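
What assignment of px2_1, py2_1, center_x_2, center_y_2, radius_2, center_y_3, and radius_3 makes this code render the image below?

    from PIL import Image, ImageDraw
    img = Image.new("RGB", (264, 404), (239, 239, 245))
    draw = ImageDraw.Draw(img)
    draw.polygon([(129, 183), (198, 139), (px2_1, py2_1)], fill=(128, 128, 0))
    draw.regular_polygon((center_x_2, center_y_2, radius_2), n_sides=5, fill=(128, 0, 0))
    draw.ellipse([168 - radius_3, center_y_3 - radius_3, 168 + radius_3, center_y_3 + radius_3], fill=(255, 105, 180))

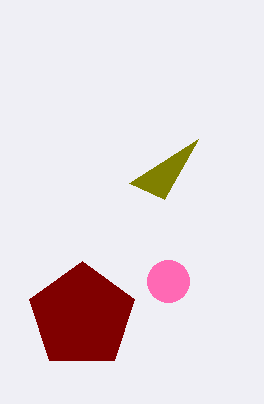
px2_1 = 164, py2_1 = 199, center_x_2 = 82, center_y_2 = 316, radius_2 = 55, center_y_3 = 281, radius_3 = 21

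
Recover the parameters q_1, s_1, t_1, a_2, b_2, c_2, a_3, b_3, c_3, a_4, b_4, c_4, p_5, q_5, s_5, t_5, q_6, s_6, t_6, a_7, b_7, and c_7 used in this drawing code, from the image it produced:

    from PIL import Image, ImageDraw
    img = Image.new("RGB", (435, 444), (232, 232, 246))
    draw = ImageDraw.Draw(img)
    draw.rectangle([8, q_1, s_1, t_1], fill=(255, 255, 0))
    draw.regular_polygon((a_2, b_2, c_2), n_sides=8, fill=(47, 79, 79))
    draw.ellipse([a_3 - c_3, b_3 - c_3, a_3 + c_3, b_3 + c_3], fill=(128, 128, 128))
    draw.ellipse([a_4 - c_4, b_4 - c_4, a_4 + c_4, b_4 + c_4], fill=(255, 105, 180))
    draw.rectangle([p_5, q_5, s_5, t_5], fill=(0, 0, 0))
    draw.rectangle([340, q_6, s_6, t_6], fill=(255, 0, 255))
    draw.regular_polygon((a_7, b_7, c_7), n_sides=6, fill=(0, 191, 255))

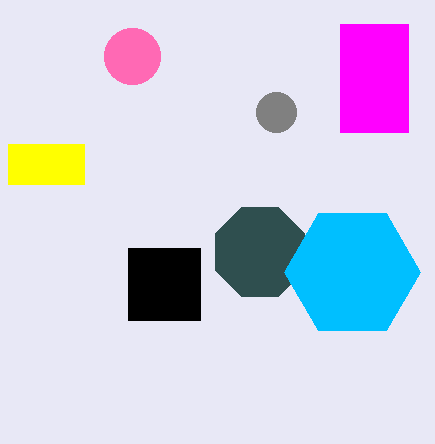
q_1 = 144; s_1 = 84; t_1 = 184; a_2 = 260; b_2 = 252; c_2 = 48; a_3 = 276; b_3 = 112; c_3 = 20; a_4 = 132; b_4 = 56; c_4 = 28; p_5 = 128; q_5 = 248; s_5 = 200; t_5 = 320; q_6 = 24; s_6 = 408; t_6 = 132; a_7 = 352; b_7 = 272; c_7 = 68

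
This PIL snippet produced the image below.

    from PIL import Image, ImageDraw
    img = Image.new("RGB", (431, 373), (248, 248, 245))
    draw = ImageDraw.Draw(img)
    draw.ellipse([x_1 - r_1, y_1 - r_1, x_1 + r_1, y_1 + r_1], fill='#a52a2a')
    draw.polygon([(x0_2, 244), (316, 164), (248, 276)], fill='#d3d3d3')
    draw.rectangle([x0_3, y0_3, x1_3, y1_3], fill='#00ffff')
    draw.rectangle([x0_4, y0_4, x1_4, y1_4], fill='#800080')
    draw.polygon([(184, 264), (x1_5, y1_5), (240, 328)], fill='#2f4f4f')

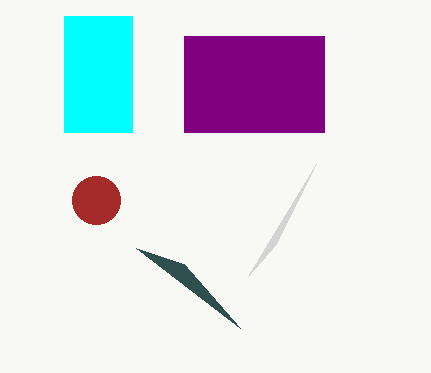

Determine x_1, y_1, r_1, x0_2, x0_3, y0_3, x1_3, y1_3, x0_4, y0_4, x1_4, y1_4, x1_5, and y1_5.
x_1 = 96; y_1 = 200; r_1 = 24; x0_2 = 276; x0_3 = 64; y0_3 = 16; x1_3 = 132; y1_3 = 132; x0_4 = 184; y0_4 = 36; x1_4 = 324; y1_4 = 132; x1_5 = 136; y1_5 = 248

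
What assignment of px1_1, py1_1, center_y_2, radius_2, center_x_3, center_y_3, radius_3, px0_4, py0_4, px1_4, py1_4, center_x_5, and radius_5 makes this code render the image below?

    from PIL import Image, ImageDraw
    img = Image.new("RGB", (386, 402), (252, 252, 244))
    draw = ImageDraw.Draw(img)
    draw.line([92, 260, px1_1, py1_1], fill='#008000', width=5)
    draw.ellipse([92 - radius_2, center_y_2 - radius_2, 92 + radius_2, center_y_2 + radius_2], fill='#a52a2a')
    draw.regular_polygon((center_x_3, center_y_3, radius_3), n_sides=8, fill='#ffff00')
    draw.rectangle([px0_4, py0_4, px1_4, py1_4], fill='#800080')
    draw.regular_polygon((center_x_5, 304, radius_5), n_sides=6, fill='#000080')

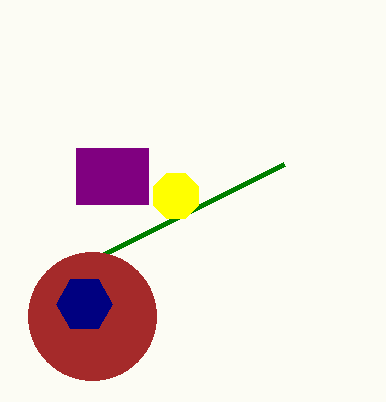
px1_1 = 284, py1_1 = 164, center_y_2 = 316, radius_2 = 64, center_x_3 = 176, center_y_3 = 196, radius_3 = 24, px0_4 = 76, py0_4 = 148, px1_4 = 148, py1_4 = 204, center_x_5 = 84, radius_5 = 28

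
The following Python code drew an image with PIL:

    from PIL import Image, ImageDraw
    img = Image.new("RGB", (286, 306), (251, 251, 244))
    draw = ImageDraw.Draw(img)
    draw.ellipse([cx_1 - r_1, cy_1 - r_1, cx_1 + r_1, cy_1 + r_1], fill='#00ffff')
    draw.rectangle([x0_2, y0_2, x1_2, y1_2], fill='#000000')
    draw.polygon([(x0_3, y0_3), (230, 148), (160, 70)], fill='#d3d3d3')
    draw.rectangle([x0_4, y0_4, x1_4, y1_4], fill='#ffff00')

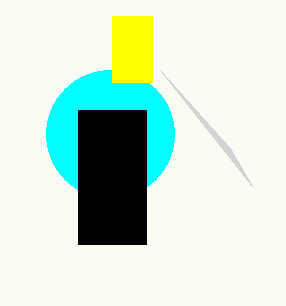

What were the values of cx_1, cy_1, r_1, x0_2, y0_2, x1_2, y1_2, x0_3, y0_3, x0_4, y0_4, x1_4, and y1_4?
cx_1 = 110, cy_1 = 134, r_1 = 64, x0_2 = 78, y0_2 = 110, x1_2 = 146, y1_2 = 244, x0_3 = 252, y0_3 = 186, x0_4 = 112, y0_4 = 16, x1_4 = 152, y1_4 = 82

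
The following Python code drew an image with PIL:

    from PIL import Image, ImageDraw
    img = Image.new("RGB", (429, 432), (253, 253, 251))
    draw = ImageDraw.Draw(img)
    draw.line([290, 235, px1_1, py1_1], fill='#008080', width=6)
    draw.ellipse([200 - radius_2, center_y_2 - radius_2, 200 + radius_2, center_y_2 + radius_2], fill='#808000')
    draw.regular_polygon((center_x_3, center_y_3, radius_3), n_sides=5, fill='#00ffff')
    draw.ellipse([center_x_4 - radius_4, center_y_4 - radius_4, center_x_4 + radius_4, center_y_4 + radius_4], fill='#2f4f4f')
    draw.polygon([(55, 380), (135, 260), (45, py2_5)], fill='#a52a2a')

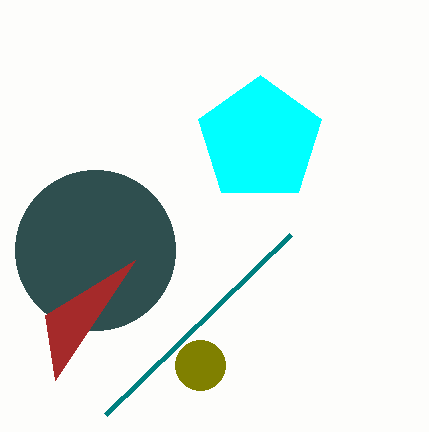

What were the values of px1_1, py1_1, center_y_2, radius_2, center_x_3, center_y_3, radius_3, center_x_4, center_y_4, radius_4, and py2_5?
px1_1 = 105; py1_1 = 415; center_y_2 = 365; radius_2 = 25; center_x_3 = 260; center_y_3 = 140; radius_3 = 65; center_x_4 = 95; center_y_4 = 250; radius_4 = 80; py2_5 = 315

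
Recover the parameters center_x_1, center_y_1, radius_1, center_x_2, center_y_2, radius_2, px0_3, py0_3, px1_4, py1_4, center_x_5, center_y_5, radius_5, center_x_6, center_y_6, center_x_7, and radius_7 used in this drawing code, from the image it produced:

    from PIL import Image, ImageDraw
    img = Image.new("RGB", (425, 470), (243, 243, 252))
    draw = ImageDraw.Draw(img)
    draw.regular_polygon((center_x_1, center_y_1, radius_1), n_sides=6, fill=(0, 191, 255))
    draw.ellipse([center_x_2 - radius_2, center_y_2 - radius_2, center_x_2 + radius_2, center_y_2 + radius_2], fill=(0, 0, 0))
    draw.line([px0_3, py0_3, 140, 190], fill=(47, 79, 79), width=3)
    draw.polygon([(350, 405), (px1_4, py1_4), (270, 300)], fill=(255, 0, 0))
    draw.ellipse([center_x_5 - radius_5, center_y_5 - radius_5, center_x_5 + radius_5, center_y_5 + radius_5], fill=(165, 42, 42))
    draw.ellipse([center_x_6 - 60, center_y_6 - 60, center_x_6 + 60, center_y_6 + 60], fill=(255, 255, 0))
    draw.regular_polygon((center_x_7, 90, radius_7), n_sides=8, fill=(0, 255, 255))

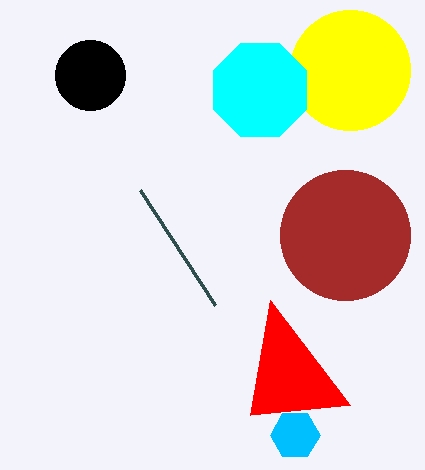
center_x_1 = 295, center_y_1 = 435, radius_1 = 25, center_x_2 = 90, center_y_2 = 75, radius_2 = 35, px0_3 = 215, py0_3 = 305, px1_4 = 250, py1_4 = 415, center_x_5 = 345, center_y_5 = 235, radius_5 = 65, center_x_6 = 350, center_y_6 = 70, center_x_7 = 260, radius_7 = 50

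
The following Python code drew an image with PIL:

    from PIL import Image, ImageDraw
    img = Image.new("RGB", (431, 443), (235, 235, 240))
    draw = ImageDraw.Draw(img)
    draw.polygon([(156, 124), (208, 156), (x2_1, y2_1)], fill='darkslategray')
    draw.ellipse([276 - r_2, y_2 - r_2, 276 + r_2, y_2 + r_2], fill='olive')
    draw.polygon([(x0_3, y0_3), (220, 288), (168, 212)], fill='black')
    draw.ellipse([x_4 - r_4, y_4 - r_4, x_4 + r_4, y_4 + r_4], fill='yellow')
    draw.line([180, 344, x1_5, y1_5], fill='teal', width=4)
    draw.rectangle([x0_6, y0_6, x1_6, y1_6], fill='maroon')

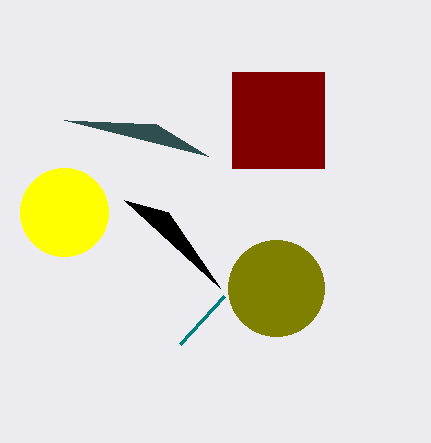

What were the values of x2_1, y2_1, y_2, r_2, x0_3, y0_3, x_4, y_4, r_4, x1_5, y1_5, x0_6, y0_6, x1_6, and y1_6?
x2_1 = 64
y2_1 = 120
y_2 = 288
r_2 = 48
x0_3 = 124
y0_3 = 200
x_4 = 64
y_4 = 212
r_4 = 44
x1_5 = 224
y1_5 = 296
x0_6 = 232
y0_6 = 72
x1_6 = 324
y1_6 = 168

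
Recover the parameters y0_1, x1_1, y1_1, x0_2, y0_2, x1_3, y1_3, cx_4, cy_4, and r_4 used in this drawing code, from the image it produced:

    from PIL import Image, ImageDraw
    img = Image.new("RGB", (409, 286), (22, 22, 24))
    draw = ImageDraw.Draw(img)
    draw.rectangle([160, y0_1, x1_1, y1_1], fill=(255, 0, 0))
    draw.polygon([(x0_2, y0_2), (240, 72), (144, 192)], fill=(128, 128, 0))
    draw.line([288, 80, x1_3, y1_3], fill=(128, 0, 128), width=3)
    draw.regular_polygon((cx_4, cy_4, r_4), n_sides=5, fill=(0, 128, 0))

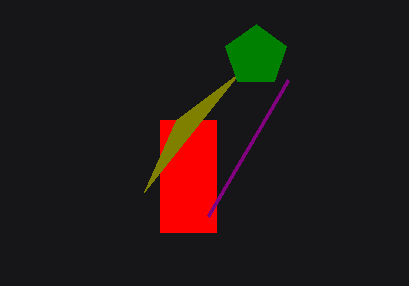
y0_1 = 120; x1_1 = 216; y1_1 = 232; x0_2 = 176; y0_2 = 120; x1_3 = 208; y1_3 = 216; cx_4 = 256; cy_4 = 56; r_4 = 32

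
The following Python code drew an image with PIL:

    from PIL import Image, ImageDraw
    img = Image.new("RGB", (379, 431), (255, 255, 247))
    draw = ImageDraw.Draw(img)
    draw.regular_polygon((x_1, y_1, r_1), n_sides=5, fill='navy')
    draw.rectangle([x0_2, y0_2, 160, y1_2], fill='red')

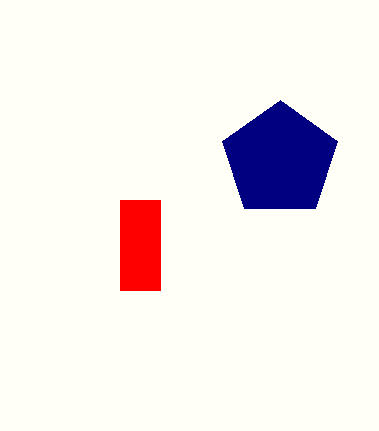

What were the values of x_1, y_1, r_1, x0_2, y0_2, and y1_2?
x_1 = 280, y_1 = 160, r_1 = 60, x0_2 = 120, y0_2 = 200, y1_2 = 290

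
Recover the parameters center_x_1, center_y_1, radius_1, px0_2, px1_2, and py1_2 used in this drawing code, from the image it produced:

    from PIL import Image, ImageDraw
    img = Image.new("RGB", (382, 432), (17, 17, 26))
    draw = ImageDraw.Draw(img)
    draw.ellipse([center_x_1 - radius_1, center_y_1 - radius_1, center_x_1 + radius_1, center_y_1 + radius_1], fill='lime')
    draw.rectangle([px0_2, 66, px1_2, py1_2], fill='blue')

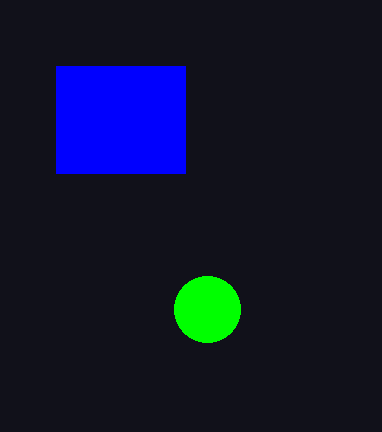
center_x_1 = 207
center_y_1 = 309
radius_1 = 33
px0_2 = 56
px1_2 = 185
py1_2 = 173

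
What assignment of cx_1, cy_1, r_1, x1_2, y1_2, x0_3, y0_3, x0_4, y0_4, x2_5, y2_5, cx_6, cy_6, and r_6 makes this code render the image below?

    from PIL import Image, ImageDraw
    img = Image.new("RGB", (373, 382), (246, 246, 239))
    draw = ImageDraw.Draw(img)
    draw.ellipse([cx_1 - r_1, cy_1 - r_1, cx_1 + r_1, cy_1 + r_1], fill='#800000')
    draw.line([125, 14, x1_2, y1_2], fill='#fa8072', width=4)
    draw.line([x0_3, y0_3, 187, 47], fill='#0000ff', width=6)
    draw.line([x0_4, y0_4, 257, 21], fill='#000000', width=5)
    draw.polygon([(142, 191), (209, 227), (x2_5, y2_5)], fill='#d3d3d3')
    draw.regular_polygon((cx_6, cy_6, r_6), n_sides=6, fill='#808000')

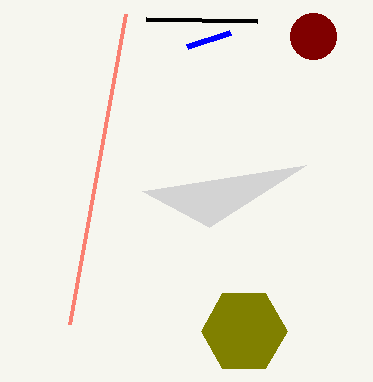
cx_1 = 313; cy_1 = 36; r_1 = 23; x1_2 = 69; y1_2 = 324; x0_3 = 230; y0_3 = 33; x0_4 = 146; y0_4 = 19; x2_5 = 306; y2_5 = 165; cx_6 = 244; cy_6 = 331; r_6 = 43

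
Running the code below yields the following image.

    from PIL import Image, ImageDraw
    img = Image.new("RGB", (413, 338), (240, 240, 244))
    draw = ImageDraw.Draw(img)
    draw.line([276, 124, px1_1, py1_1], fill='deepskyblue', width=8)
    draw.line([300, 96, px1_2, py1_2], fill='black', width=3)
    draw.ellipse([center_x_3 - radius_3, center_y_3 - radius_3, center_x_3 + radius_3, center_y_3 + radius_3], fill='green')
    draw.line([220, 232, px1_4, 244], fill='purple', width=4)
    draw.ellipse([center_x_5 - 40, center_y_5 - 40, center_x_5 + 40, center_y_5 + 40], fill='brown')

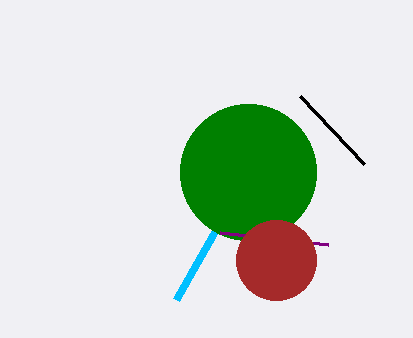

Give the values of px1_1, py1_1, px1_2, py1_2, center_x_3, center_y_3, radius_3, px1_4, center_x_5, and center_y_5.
px1_1 = 176
py1_1 = 300
px1_2 = 364
py1_2 = 164
center_x_3 = 248
center_y_3 = 172
radius_3 = 68
px1_4 = 328
center_x_5 = 276
center_y_5 = 260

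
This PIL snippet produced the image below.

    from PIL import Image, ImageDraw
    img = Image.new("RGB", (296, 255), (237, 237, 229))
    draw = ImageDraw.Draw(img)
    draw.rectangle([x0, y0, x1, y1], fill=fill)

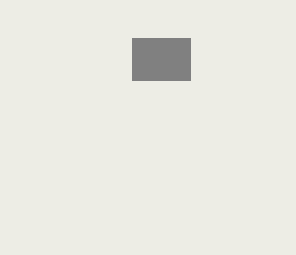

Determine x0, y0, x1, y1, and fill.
x0 = 132; y0 = 38; x1 = 190; y1 = 80; fill = 'gray'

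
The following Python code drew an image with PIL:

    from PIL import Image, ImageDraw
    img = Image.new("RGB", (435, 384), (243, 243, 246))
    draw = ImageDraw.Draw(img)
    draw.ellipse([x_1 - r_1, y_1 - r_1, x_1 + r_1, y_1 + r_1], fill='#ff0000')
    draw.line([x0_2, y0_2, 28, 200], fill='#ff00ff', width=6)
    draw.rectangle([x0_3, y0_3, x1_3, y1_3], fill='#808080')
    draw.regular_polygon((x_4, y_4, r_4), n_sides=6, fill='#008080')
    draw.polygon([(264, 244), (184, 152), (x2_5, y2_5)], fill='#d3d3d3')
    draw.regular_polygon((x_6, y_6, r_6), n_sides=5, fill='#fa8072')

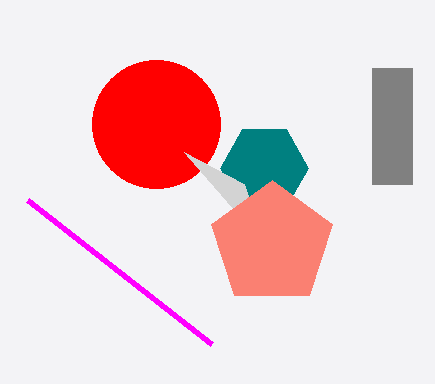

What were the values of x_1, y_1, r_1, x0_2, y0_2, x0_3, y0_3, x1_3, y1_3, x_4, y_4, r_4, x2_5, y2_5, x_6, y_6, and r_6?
x_1 = 156, y_1 = 124, r_1 = 64, x0_2 = 212, y0_2 = 344, x0_3 = 372, y0_3 = 68, x1_3 = 412, y1_3 = 184, x_4 = 264, y_4 = 168, r_4 = 44, x2_5 = 244, y2_5 = 184, x_6 = 272, y_6 = 244, r_6 = 64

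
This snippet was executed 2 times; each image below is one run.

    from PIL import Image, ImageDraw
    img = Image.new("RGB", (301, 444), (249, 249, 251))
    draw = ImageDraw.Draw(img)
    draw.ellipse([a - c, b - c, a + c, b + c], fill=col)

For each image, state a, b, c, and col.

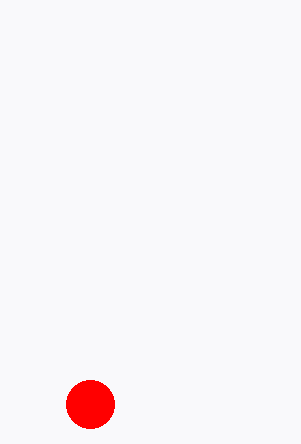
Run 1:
a = 90
b = 404
c = 24
col = 'red'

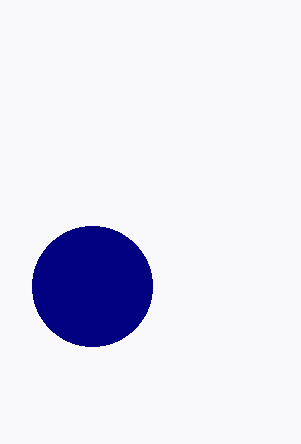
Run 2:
a = 92, b = 286, c = 60, col = 'navy'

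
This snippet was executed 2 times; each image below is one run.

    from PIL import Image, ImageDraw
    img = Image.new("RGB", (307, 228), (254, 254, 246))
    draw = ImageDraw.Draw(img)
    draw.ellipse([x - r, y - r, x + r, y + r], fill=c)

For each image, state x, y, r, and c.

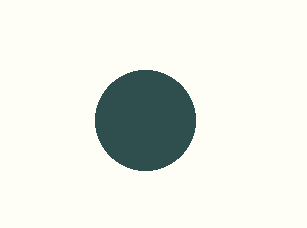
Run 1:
x = 145; y = 120; r = 50; c = 'darkslategray'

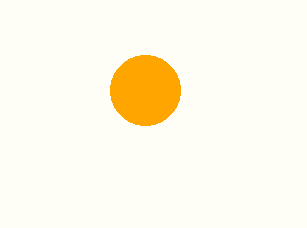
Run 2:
x = 145
y = 90
r = 35
c = 'orange'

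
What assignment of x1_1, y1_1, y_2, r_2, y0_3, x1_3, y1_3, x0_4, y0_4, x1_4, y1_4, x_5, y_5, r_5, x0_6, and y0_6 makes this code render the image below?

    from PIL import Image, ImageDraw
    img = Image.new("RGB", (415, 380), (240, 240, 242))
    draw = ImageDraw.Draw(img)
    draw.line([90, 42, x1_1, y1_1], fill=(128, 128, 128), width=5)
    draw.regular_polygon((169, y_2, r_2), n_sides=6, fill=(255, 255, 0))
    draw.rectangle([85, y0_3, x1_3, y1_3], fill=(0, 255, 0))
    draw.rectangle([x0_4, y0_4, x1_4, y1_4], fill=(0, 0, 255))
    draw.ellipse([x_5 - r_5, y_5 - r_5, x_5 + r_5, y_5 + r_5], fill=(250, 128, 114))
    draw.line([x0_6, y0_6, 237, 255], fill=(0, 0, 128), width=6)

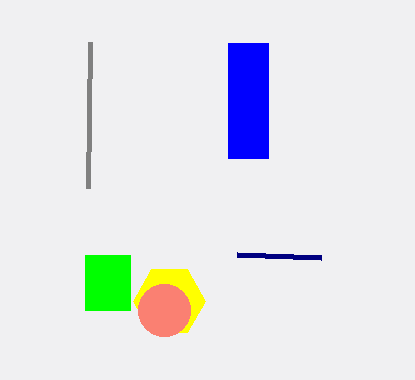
x1_1 = 88, y1_1 = 188, y_2 = 301, r_2 = 36, y0_3 = 255, x1_3 = 130, y1_3 = 310, x0_4 = 228, y0_4 = 43, x1_4 = 268, y1_4 = 158, x_5 = 164, y_5 = 310, r_5 = 26, x0_6 = 321, y0_6 = 258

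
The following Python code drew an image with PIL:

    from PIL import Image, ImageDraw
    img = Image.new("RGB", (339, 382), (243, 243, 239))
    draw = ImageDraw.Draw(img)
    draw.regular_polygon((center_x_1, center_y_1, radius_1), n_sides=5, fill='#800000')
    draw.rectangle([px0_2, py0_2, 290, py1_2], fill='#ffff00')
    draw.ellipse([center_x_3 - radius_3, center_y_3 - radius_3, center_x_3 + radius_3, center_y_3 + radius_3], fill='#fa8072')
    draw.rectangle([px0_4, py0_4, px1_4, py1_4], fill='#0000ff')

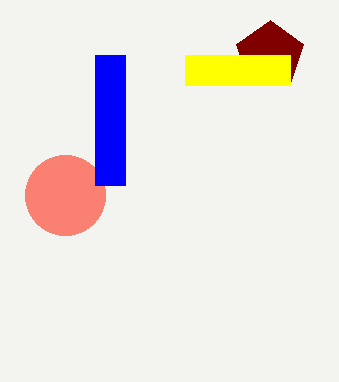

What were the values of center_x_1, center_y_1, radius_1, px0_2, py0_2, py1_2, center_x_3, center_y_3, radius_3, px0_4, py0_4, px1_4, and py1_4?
center_x_1 = 270
center_y_1 = 55
radius_1 = 35
px0_2 = 185
py0_2 = 55
py1_2 = 85
center_x_3 = 65
center_y_3 = 195
radius_3 = 40
px0_4 = 95
py0_4 = 55
px1_4 = 125
py1_4 = 185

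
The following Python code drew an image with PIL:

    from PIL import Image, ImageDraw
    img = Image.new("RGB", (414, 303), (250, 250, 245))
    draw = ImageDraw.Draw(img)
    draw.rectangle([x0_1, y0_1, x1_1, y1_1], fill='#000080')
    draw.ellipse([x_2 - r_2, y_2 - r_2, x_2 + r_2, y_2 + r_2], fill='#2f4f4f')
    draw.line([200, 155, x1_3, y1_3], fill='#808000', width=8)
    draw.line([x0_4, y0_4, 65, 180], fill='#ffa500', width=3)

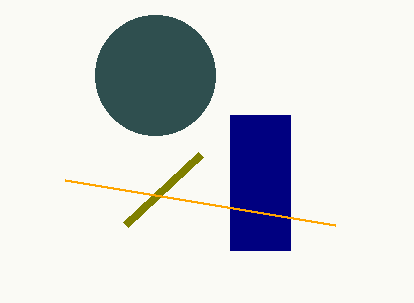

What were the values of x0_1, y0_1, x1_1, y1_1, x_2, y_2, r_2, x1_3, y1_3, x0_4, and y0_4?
x0_1 = 230, y0_1 = 115, x1_1 = 290, y1_1 = 250, x_2 = 155, y_2 = 75, r_2 = 60, x1_3 = 125, y1_3 = 225, x0_4 = 335, y0_4 = 225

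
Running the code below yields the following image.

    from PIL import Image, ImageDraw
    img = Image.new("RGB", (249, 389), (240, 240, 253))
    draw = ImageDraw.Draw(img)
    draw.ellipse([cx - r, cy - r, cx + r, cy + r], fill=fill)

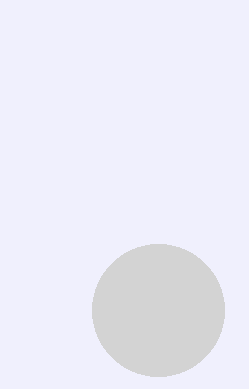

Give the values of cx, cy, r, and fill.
cx = 158; cy = 310; r = 66; fill = 'lightgray'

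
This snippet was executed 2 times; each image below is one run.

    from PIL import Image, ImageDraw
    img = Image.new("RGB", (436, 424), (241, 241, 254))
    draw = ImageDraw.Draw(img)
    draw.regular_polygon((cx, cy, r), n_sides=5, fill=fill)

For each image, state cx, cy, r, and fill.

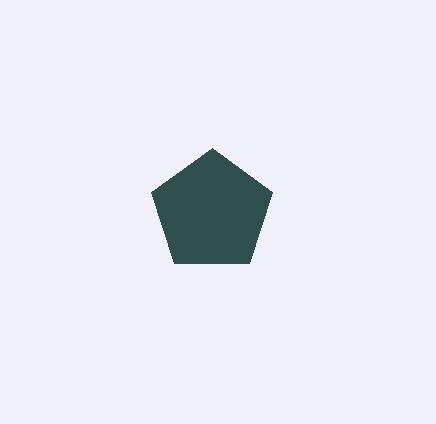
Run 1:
cx = 212, cy = 212, r = 64, fill = 'darkslategray'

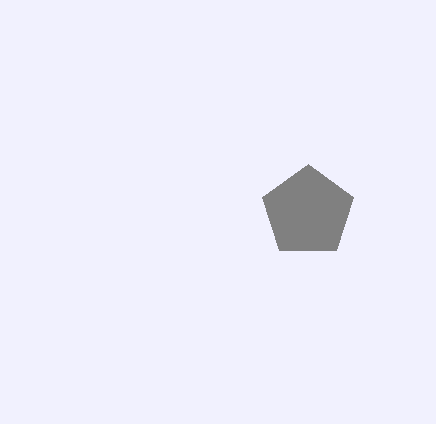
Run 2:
cx = 308
cy = 212
r = 48
fill = 'gray'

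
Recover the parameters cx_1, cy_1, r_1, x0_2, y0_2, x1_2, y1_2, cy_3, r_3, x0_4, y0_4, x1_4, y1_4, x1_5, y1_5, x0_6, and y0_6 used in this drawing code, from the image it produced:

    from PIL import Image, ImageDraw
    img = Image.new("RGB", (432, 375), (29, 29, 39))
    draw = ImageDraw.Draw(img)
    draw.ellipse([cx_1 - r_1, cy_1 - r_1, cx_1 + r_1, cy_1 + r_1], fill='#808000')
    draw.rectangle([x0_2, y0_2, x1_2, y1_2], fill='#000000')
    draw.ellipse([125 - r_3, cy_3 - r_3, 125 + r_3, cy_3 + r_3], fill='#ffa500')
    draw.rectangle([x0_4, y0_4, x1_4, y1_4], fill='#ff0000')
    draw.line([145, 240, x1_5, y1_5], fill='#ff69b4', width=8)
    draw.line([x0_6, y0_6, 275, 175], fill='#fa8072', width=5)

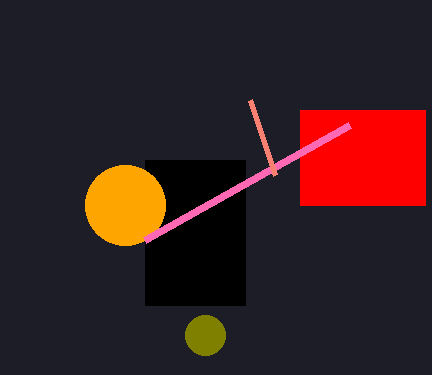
cx_1 = 205, cy_1 = 335, r_1 = 20, x0_2 = 145, y0_2 = 160, x1_2 = 245, y1_2 = 305, cy_3 = 205, r_3 = 40, x0_4 = 300, y0_4 = 110, x1_4 = 425, y1_4 = 205, x1_5 = 350, y1_5 = 125, x0_6 = 250, y0_6 = 100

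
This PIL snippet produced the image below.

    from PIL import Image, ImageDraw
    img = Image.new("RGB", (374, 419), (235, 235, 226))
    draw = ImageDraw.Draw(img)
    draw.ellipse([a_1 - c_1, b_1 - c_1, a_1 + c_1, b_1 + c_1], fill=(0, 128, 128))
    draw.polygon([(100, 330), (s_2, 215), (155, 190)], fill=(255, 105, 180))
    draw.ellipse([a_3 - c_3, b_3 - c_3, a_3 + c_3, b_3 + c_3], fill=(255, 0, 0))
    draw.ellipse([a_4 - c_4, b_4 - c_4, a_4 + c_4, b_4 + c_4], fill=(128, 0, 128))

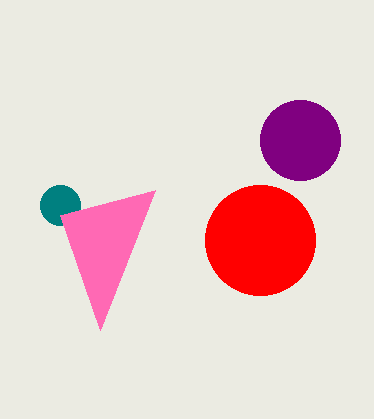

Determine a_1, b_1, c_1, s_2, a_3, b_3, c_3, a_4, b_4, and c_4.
a_1 = 60, b_1 = 205, c_1 = 20, s_2 = 60, a_3 = 260, b_3 = 240, c_3 = 55, a_4 = 300, b_4 = 140, c_4 = 40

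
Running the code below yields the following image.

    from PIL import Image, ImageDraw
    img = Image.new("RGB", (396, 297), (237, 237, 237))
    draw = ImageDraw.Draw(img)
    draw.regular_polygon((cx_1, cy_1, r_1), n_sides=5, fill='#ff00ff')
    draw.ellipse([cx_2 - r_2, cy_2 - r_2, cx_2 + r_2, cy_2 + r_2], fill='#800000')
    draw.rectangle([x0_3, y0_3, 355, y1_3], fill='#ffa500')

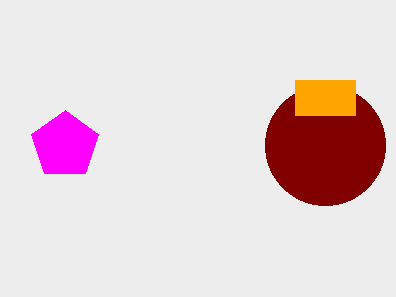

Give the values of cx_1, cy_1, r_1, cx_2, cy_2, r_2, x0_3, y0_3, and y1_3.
cx_1 = 65
cy_1 = 145
r_1 = 35
cx_2 = 325
cy_2 = 145
r_2 = 60
x0_3 = 295
y0_3 = 80
y1_3 = 115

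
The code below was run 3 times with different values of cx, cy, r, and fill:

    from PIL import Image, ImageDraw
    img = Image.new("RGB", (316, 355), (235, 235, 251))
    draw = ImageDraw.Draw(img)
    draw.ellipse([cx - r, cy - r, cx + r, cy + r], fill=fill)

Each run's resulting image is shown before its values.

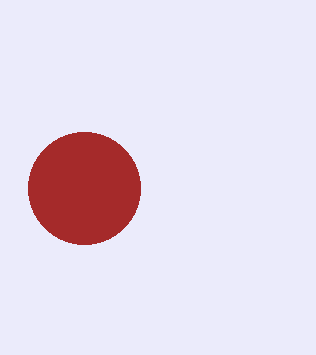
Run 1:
cx = 84; cy = 188; r = 56; fill = 'brown'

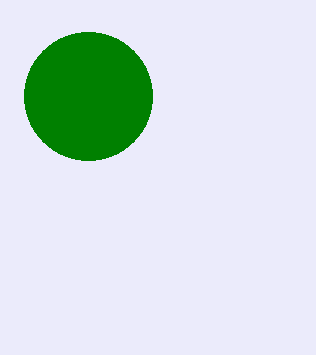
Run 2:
cx = 88, cy = 96, r = 64, fill = 'green'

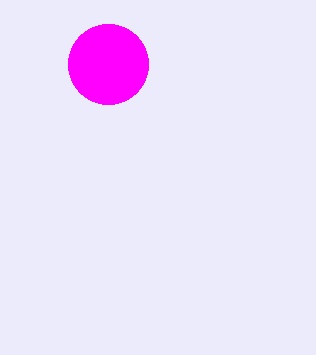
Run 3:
cx = 108
cy = 64
r = 40
fill = 'magenta'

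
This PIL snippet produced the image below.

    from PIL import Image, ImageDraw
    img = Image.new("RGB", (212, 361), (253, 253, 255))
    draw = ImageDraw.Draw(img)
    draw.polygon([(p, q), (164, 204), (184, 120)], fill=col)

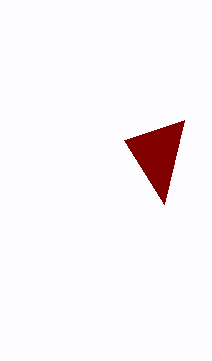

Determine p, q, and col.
p = 124
q = 140
col = 'maroon'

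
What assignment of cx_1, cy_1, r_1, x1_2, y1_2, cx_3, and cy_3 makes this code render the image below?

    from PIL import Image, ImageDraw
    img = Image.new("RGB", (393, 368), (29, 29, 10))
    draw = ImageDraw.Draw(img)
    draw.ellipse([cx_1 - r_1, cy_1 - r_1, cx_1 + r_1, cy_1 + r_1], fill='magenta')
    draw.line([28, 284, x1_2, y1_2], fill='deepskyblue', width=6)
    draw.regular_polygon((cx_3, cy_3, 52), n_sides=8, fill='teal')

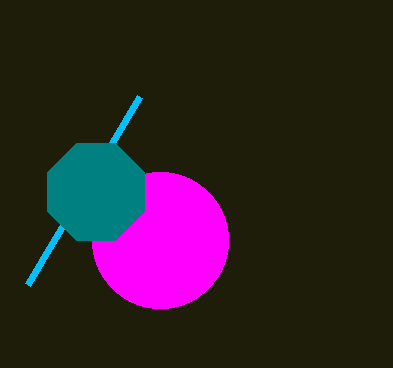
cx_1 = 160
cy_1 = 240
r_1 = 68
x1_2 = 140
y1_2 = 96
cx_3 = 96
cy_3 = 192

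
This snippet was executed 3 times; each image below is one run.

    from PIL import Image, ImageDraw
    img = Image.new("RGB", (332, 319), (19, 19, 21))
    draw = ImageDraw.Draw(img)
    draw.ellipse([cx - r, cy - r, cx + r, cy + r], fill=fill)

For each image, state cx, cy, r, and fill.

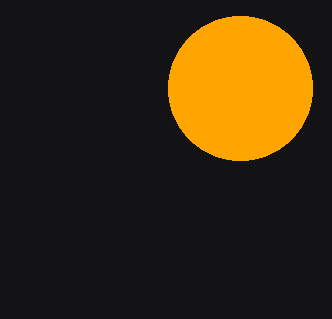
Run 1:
cx = 240, cy = 88, r = 72, fill = 'orange'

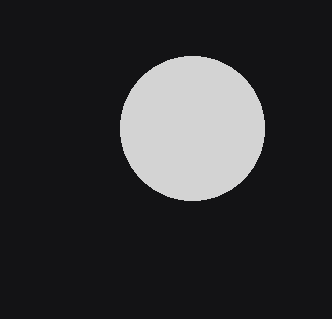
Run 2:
cx = 192; cy = 128; r = 72; fill = 'lightgray'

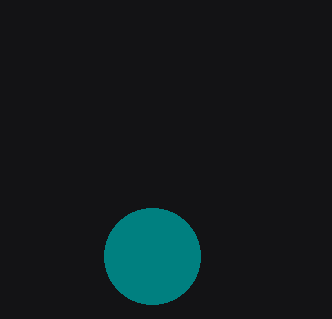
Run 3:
cx = 152; cy = 256; r = 48; fill = 'teal'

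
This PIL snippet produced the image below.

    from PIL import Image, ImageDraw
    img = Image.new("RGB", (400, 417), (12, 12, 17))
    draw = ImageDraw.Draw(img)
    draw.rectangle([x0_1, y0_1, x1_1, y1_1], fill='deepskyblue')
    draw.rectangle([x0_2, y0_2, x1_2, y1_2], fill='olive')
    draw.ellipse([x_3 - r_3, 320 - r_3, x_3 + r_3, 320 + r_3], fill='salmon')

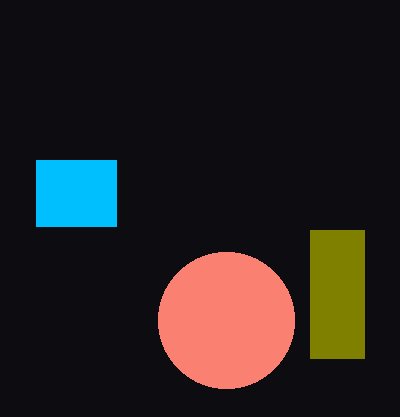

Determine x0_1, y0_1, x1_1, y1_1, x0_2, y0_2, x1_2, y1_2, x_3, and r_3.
x0_1 = 36; y0_1 = 160; x1_1 = 116; y1_1 = 226; x0_2 = 310; y0_2 = 230; x1_2 = 364; y1_2 = 358; x_3 = 226; r_3 = 68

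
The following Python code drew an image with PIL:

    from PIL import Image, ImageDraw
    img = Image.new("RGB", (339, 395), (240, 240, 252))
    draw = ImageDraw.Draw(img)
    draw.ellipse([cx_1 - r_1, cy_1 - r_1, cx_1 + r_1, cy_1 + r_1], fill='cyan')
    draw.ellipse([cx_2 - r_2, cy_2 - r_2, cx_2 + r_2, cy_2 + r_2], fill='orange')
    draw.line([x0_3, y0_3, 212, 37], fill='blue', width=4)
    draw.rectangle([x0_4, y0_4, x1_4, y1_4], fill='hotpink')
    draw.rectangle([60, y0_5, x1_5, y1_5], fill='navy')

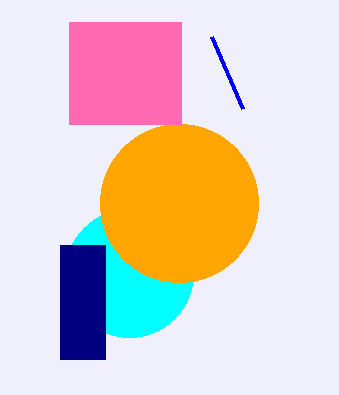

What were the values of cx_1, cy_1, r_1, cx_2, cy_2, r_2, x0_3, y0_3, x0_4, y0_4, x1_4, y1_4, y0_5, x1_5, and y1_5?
cx_1 = 129
cy_1 = 273
r_1 = 64
cx_2 = 179
cy_2 = 203
r_2 = 79
x0_3 = 243
y0_3 = 109
x0_4 = 69
y0_4 = 22
x1_4 = 181
y1_4 = 124
y0_5 = 245
x1_5 = 105
y1_5 = 359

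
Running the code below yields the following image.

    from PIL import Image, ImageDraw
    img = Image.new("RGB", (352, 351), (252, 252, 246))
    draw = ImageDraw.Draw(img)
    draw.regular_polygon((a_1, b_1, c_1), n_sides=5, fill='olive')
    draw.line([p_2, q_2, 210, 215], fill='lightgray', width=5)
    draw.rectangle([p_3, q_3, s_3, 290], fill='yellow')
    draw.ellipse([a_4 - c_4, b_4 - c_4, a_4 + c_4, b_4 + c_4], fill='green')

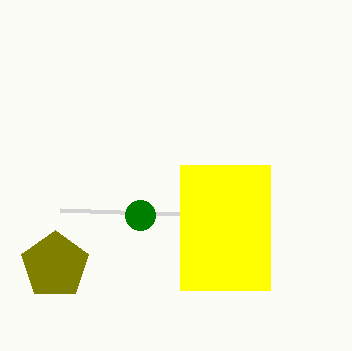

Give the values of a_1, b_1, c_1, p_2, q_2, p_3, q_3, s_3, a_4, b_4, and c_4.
a_1 = 55, b_1 = 265, c_1 = 35, p_2 = 60, q_2 = 210, p_3 = 180, q_3 = 165, s_3 = 270, a_4 = 140, b_4 = 215, c_4 = 15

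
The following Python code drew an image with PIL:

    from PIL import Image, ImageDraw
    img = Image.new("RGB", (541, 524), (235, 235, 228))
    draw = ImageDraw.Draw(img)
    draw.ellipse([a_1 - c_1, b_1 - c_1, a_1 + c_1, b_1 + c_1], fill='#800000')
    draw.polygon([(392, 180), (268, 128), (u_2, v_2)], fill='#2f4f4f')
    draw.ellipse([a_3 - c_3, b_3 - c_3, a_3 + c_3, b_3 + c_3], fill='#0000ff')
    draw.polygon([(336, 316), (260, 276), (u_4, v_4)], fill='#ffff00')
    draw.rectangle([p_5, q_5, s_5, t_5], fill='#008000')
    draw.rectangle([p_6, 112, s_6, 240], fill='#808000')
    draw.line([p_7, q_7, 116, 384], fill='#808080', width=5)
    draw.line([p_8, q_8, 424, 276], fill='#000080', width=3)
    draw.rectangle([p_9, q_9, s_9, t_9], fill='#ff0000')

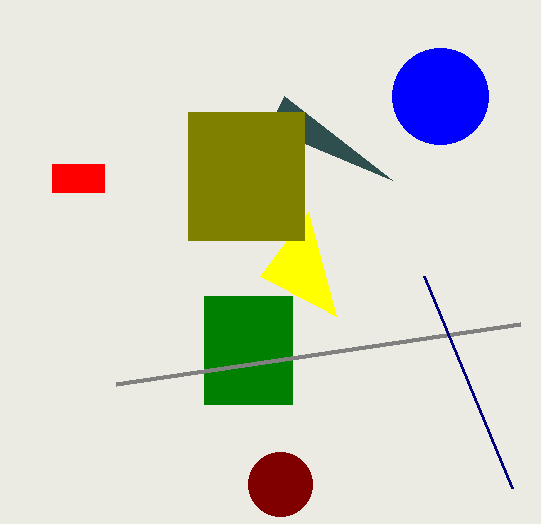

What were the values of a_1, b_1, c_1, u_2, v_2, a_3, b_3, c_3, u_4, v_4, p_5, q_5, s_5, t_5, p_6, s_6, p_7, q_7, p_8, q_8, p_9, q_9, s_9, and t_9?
a_1 = 280; b_1 = 484; c_1 = 32; u_2 = 284; v_2 = 96; a_3 = 440; b_3 = 96; c_3 = 48; u_4 = 308; v_4 = 212; p_5 = 204; q_5 = 296; s_5 = 292; t_5 = 404; p_6 = 188; s_6 = 304; p_7 = 520; q_7 = 324; p_8 = 512; q_8 = 488; p_9 = 52; q_9 = 164; s_9 = 104; t_9 = 192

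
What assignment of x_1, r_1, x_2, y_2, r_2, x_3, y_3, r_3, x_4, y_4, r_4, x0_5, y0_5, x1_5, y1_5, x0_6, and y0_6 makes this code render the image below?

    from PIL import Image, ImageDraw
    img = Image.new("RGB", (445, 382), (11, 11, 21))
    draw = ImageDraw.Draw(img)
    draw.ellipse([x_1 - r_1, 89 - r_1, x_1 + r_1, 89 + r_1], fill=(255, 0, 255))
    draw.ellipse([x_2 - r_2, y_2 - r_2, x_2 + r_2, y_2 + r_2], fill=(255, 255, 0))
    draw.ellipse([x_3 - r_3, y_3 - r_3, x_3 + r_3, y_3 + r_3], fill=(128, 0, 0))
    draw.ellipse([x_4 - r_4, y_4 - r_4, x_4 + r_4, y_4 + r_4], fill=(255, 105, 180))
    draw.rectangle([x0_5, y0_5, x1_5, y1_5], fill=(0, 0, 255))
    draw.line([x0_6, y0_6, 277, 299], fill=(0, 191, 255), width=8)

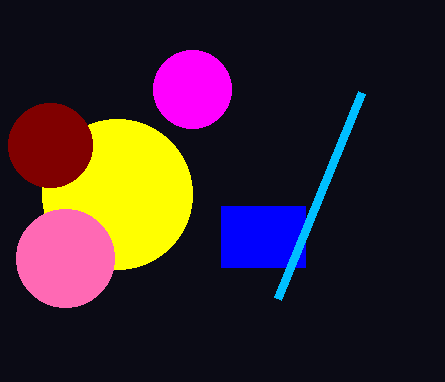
x_1 = 192, r_1 = 39, x_2 = 117, y_2 = 194, r_2 = 75, x_3 = 50, y_3 = 145, r_3 = 42, x_4 = 65, y_4 = 258, r_4 = 49, x0_5 = 221, y0_5 = 206, x1_5 = 305, y1_5 = 267, x0_6 = 361, y0_6 = 93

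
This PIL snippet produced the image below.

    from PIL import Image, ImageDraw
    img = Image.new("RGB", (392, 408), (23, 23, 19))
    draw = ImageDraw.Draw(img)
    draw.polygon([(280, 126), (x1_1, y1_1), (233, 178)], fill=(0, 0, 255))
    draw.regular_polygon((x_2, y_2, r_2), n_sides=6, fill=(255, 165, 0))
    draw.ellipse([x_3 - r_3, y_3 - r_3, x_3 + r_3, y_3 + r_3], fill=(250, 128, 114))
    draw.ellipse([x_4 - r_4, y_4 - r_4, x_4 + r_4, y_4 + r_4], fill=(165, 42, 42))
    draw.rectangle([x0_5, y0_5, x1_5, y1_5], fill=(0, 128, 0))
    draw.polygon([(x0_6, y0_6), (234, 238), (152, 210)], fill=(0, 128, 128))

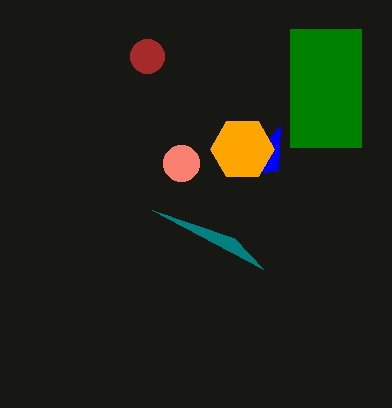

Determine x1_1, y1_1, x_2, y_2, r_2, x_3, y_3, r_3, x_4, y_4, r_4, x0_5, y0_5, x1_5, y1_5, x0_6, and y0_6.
x1_1 = 278; y1_1 = 170; x_2 = 242; y_2 = 149; r_2 = 32; x_3 = 181; y_3 = 163; r_3 = 18; x_4 = 147; y_4 = 56; r_4 = 17; x0_5 = 290; y0_5 = 29; x1_5 = 361; y1_5 = 147; x0_6 = 263; y0_6 = 269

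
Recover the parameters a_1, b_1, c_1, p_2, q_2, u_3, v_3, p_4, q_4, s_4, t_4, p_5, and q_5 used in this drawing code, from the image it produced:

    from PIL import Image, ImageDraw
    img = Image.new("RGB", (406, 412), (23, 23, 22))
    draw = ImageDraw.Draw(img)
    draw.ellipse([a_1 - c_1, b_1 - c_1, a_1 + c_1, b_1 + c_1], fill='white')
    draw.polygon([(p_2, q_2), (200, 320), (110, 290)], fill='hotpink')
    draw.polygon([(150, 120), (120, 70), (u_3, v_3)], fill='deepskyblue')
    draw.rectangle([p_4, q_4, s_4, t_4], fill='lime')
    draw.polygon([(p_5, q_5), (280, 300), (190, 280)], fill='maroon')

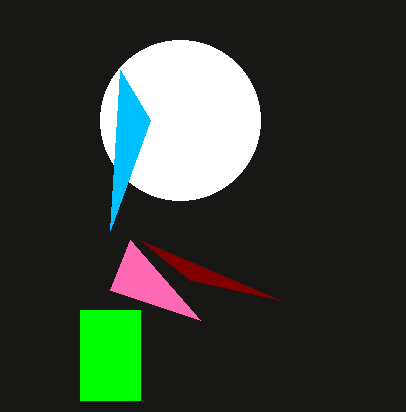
a_1 = 180, b_1 = 120, c_1 = 80, p_2 = 130, q_2 = 240, u_3 = 110, v_3 = 230, p_4 = 80, q_4 = 310, s_4 = 140, t_4 = 400, p_5 = 140, q_5 = 240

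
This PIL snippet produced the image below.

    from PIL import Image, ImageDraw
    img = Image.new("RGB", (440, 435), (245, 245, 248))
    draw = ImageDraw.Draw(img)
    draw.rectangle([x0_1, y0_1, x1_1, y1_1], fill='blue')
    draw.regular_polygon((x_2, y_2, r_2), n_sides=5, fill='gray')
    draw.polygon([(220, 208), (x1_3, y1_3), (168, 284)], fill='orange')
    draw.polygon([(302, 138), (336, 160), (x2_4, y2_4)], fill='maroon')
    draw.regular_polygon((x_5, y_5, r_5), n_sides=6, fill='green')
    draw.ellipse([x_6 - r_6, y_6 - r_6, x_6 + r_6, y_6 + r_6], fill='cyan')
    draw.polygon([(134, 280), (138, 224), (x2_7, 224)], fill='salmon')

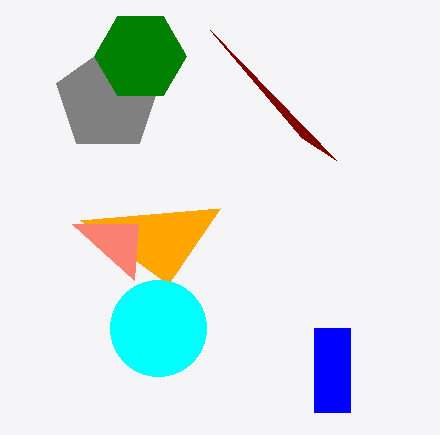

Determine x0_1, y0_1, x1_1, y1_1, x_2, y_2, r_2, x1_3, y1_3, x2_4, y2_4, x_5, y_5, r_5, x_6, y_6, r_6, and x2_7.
x0_1 = 314; y0_1 = 328; x1_1 = 350; y1_1 = 412; x_2 = 108; y_2 = 100; r_2 = 54; x1_3 = 80; y1_3 = 220; x2_4 = 210; y2_4 = 30; x_5 = 140; y_5 = 56; r_5 = 46; x_6 = 158; y_6 = 328; r_6 = 48; x2_7 = 72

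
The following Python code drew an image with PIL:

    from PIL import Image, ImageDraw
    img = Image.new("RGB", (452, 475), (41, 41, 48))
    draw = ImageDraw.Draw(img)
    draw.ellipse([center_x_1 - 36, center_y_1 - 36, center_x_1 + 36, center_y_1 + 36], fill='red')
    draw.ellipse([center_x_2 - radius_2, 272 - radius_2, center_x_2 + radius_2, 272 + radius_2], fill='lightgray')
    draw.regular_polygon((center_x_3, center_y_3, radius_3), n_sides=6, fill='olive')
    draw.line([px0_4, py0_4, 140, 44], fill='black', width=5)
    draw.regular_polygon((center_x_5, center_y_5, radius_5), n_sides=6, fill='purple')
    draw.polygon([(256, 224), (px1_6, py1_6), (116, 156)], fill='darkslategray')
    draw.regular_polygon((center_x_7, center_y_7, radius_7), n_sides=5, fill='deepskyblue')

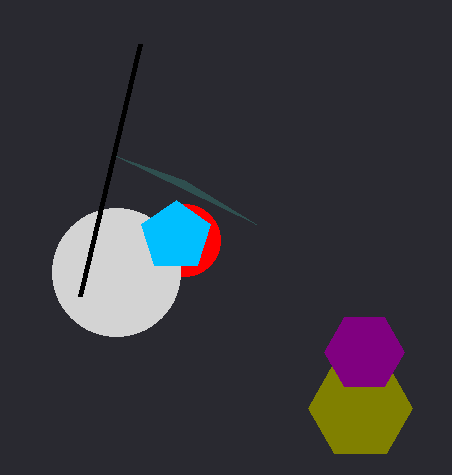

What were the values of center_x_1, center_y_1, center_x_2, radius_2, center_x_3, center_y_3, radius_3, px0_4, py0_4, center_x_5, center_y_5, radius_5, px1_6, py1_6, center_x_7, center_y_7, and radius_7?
center_x_1 = 184
center_y_1 = 240
center_x_2 = 116
radius_2 = 64
center_x_3 = 360
center_y_3 = 408
radius_3 = 52
px0_4 = 80
py0_4 = 296
center_x_5 = 364
center_y_5 = 352
radius_5 = 40
px1_6 = 184
py1_6 = 180
center_x_7 = 176
center_y_7 = 236
radius_7 = 36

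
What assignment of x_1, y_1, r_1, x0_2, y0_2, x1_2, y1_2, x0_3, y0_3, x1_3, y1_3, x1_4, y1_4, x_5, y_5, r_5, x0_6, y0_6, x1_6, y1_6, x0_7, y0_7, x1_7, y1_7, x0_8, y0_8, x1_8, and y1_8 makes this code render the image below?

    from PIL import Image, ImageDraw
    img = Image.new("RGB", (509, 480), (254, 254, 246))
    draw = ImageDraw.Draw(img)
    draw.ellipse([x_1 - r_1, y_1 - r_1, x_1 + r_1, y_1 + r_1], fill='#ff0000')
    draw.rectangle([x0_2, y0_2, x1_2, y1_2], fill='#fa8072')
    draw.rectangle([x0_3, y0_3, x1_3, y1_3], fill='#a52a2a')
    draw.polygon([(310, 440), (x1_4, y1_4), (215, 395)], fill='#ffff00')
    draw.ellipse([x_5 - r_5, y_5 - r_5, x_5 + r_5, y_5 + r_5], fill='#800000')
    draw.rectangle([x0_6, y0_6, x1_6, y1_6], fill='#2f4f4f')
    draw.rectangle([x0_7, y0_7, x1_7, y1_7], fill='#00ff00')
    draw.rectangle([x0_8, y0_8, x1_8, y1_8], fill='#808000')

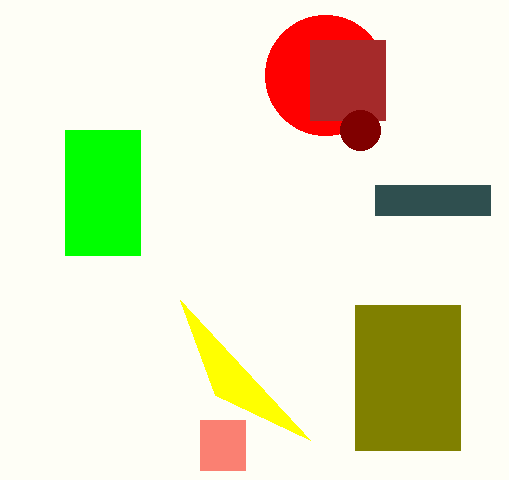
x_1 = 325
y_1 = 75
r_1 = 60
x0_2 = 200
y0_2 = 420
x1_2 = 245
y1_2 = 470
x0_3 = 310
y0_3 = 40
x1_3 = 385
y1_3 = 120
x1_4 = 180
y1_4 = 300
x_5 = 360
y_5 = 130
r_5 = 20
x0_6 = 375
y0_6 = 185
x1_6 = 490
y1_6 = 215
x0_7 = 65
y0_7 = 130
x1_7 = 140
y1_7 = 255
x0_8 = 355
y0_8 = 305
x1_8 = 460
y1_8 = 450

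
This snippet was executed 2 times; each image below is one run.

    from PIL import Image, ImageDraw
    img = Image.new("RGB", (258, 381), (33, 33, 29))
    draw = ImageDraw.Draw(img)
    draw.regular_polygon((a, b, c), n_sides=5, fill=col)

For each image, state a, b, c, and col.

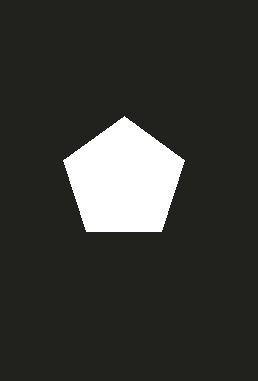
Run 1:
a = 124, b = 180, c = 64, col = 'white'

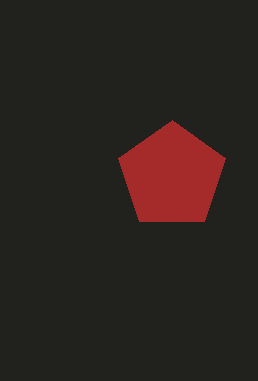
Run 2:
a = 172
b = 176
c = 56
col = 'brown'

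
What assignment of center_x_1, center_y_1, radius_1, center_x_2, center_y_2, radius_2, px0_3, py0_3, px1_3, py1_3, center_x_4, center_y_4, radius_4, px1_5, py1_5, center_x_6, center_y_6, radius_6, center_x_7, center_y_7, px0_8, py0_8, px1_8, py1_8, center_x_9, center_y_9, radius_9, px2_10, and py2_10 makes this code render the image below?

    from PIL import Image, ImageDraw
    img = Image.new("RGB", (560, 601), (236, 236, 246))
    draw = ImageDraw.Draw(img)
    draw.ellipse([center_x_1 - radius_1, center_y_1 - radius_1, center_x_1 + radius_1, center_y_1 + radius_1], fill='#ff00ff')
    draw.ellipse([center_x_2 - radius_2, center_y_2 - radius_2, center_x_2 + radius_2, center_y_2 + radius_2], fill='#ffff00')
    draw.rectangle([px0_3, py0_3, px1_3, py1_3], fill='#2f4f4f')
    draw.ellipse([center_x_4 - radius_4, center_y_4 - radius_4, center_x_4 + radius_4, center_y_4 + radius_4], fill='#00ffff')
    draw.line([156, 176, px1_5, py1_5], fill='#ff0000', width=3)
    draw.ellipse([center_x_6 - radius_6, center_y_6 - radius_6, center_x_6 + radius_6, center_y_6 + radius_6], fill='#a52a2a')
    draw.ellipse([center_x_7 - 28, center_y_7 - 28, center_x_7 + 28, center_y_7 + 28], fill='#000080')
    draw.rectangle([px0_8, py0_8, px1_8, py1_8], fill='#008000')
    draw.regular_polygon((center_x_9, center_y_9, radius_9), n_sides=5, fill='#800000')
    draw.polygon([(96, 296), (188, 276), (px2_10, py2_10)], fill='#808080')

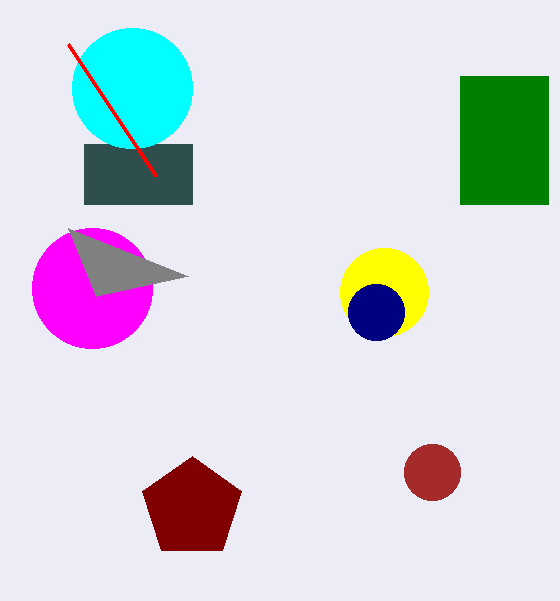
center_x_1 = 92, center_y_1 = 288, radius_1 = 60, center_x_2 = 384, center_y_2 = 292, radius_2 = 44, px0_3 = 84, py0_3 = 144, px1_3 = 192, py1_3 = 204, center_x_4 = 132, center_y_4 = 88, radius_4 = 60, px1_5 = 68, py1_5 = 44, center_x_6 = 432, center_y_6 = 472, radius_6 = 28, center_x_7 = 376, center_y_7 = 312, px0_8 = 460, py0_8 = 76, px1_8 = 548, py1_8 = 204, center_x_9 = 192, center_y_9 = 508, radius_9 = 52, px2_10 = 68, py2_10 = 228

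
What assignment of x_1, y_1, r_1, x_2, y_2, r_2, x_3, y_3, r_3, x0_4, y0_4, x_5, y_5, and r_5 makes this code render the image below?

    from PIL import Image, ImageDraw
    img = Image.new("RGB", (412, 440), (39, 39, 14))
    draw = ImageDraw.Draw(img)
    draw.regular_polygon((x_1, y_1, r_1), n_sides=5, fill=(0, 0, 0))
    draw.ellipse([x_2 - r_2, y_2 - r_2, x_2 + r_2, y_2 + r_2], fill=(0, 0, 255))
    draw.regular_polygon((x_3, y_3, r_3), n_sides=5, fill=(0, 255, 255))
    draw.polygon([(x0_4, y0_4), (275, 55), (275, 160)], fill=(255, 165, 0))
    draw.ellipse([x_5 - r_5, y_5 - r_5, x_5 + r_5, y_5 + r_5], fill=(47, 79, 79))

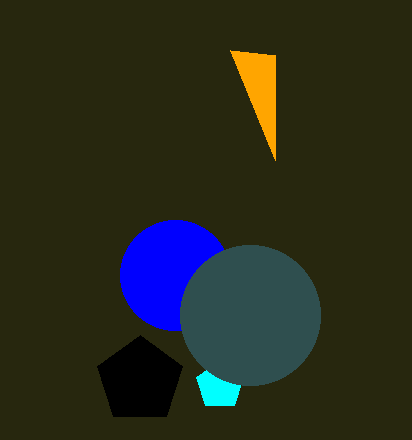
x_1 = 140
y_1 = 380
r_1 = 45
x_2 = 175
y_2 = 275
r_2 = 55
x_3 = 220
y_3 = 385
r_3 = 25
x0_4 = 230
y0_4 = 50
x_5 = 250
y_5 = 315
r_5 = 70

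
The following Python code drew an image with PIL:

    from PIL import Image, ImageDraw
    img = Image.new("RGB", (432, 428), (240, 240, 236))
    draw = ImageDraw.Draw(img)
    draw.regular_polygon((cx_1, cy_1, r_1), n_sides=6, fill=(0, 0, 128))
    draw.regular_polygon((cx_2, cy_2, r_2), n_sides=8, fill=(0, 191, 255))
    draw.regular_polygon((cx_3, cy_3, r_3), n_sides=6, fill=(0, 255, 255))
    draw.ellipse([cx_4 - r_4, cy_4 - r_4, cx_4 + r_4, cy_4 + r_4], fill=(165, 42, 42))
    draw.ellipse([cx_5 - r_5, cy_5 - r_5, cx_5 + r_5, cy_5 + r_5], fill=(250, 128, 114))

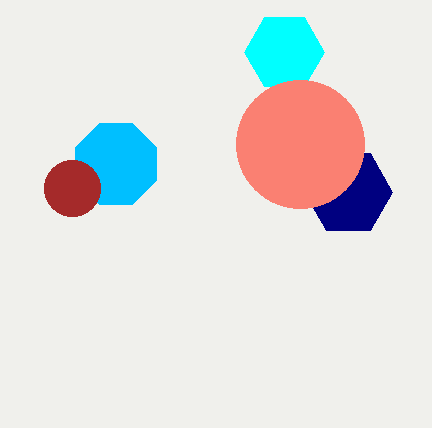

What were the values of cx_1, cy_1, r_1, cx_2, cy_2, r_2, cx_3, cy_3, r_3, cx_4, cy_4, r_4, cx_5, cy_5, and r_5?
cx_1 = 348; cy_1 = 192; r_1 = 44; cx_2 = 116; cy_2 = 164; r_2 = 44; cx_3 = 284; cy_3 = 52; r_3 = 40; cx_4 = 72; cy_4 = 188; r_4 = 28; cx_5 = 300; cy_5 = 144; r_5 = 64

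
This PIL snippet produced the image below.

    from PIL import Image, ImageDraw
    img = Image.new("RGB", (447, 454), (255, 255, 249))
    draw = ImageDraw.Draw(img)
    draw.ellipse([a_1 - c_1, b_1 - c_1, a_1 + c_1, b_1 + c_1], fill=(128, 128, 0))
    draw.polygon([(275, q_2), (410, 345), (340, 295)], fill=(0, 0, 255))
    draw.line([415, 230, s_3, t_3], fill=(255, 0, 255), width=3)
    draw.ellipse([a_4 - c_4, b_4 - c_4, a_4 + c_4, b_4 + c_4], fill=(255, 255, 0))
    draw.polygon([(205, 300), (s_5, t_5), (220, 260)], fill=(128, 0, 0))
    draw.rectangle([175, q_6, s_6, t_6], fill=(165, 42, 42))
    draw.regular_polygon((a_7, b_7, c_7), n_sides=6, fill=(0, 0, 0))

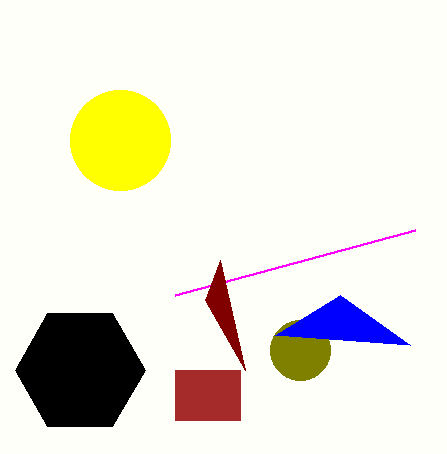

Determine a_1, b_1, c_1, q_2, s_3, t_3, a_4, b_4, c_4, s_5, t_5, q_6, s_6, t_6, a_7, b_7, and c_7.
a_1 = 300, b_1 = 350, c_1 = 30, q_2 = 335, s_3 = 175, t_3 = 295, a_4 = 120, b_4 = 140, c_4 = 50, s_5 = 245, t_5 = 370, q_6 = 370, s_6 = 240, t_6 = 420, a_7 = 80, b_7 = 370, c_7 = 65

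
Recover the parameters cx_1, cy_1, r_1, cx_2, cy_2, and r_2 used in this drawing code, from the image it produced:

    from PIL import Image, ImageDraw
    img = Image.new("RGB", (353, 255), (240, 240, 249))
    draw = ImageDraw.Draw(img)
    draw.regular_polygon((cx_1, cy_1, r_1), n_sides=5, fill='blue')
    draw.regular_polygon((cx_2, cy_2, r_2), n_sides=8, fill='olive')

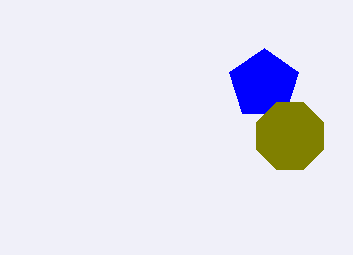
cx_1 = 264
cy_1 = 84
r_1 = 36
cx_2 = 290
cy_2 = 136
r_2 = 36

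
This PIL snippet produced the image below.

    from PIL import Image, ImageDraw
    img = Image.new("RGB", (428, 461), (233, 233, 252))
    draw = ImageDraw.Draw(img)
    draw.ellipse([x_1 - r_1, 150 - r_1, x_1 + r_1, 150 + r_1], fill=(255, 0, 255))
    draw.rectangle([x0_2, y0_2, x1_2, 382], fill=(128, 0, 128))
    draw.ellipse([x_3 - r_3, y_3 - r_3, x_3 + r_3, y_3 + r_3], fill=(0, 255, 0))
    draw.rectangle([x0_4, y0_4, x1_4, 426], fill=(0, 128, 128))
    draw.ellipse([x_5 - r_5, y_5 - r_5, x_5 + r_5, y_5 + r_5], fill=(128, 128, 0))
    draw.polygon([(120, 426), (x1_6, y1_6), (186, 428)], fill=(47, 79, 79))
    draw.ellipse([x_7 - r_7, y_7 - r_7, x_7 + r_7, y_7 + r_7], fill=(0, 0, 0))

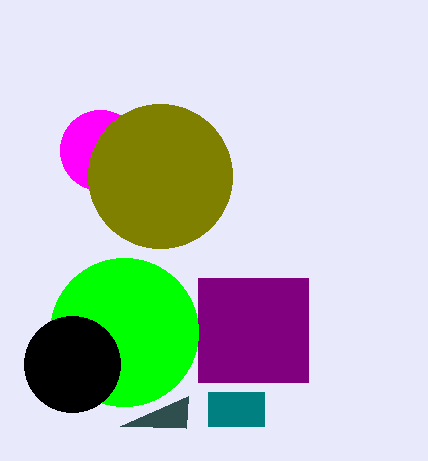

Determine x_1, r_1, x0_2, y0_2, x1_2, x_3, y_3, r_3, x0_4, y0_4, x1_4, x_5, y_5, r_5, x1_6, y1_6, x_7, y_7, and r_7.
x_1 = 100
r_1 = 40
x0_2 = 198
y0_2 = 278
x1_2 = 308
x_3 = 124
y_3 = 332
r_3 = 74
x0_4 = 208
y0_4 = 392
x1_4 = 264
x_5 = 160
y_5 = 176
r_5 = 72
x1_6 = 188
y1_6 = 396
x_7 = 72
y_7 = 364
r_7 = 48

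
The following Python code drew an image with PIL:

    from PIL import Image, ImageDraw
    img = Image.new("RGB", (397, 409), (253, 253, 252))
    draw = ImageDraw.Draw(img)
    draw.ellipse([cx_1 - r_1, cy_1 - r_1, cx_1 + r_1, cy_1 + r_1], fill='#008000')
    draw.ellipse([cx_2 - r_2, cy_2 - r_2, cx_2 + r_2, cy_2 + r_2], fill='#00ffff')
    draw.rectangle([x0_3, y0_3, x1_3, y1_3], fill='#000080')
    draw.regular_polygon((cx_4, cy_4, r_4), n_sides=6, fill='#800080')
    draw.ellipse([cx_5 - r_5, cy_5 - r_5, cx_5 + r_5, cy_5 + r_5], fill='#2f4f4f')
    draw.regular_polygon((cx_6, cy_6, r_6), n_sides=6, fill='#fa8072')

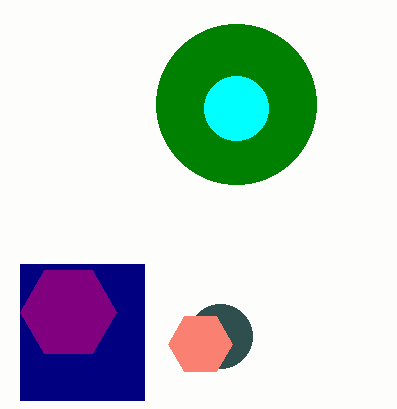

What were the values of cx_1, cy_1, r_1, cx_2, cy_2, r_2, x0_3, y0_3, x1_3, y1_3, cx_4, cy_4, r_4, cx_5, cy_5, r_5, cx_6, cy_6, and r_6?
cx_1 = 236
cy_1 = 104
r_1 = 80
cx_2 = 236
cy_2 = 108
r_2 = 32
x0_3 = 20
y0_3 = 264
x1_3 = 144
y1_3 = 400
cx_4 = 68
cy_4 = 312
r_4 = 48
cx_5 = 220
cy_5 = 336
r_5 = 32
cx_6 = 200
cy_6 = 344
r_6 = 32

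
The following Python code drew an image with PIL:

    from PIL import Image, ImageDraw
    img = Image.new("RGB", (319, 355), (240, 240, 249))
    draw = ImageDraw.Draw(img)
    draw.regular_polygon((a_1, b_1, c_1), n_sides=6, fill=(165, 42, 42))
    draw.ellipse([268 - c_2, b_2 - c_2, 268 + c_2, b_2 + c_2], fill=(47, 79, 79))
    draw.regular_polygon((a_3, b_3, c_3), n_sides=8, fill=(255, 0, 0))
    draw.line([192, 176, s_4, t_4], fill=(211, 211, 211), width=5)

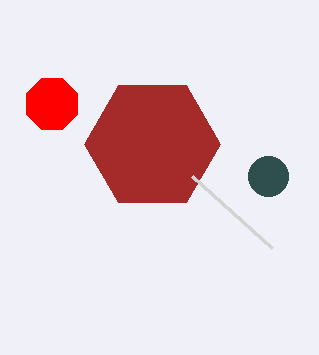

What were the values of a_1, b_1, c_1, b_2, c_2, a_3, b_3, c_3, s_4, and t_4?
a_1 = 152; b_1 = 144; c_1 = 68; b_2 = 176; c_2 = 20; a_3 = 52; b_3 = 104; c_3 = 28; s_4 = 272; t_4 = 248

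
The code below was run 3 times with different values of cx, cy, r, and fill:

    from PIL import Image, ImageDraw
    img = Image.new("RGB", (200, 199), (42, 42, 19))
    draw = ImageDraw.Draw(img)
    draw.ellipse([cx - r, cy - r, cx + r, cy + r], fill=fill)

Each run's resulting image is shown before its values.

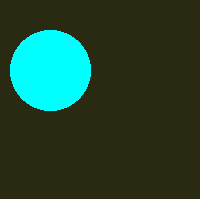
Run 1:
cx = 50
cy = 70
r = 40
fill = 'cyan'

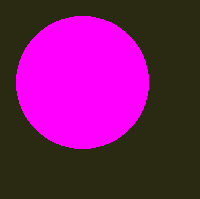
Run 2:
cx = 82
cy = 82
r = 66
fill = 'magenta'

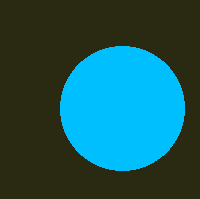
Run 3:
cx = 122; cy = 108; r = 62; fill = 'deepskyblue'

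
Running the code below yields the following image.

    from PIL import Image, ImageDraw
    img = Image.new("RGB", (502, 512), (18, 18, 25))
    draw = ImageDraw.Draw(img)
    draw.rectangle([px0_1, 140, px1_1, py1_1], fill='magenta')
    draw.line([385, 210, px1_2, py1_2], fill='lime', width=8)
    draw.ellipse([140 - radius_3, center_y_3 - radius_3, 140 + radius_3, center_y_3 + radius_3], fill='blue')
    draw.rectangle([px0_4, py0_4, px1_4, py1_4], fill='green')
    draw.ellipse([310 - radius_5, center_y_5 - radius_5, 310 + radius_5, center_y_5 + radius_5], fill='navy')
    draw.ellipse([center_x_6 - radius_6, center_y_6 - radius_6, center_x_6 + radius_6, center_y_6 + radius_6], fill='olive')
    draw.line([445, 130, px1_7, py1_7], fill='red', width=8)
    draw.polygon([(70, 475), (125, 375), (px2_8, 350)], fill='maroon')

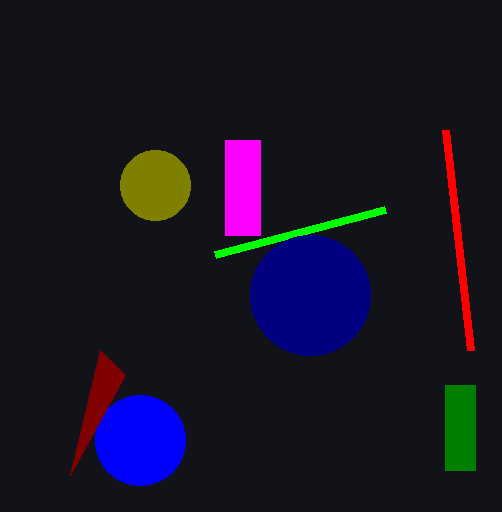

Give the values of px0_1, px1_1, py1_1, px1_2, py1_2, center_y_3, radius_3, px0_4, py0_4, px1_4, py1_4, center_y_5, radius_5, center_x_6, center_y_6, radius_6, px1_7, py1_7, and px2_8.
px0_1 = 225, px1_1 = 260, py1_1 = 235, px1_2 = 215, py1_2 = 255, center_y_3 = 440, radius_3 = 45, px0_4 = 445, py0_4 = 385, px1_4 = 475, py1_4 = 470, center_y_5 = 295, radius_5 = 60, center_x_6 = 155, center_y_6 = 185, radius_6 = 35, px1_7 = 470, py1_7 = 350, px2_8 = 100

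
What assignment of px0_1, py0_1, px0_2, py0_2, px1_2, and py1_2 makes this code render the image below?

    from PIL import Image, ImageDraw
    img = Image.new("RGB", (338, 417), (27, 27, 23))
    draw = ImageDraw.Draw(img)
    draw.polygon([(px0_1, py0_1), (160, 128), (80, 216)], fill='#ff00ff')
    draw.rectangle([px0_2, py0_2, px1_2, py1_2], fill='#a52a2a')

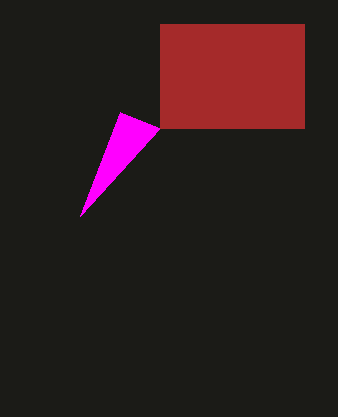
px0_1 = 120, py0_1 = 112, px0_2 = 160, py0_2 = 24, px1_2 = 304, py1_2 = 128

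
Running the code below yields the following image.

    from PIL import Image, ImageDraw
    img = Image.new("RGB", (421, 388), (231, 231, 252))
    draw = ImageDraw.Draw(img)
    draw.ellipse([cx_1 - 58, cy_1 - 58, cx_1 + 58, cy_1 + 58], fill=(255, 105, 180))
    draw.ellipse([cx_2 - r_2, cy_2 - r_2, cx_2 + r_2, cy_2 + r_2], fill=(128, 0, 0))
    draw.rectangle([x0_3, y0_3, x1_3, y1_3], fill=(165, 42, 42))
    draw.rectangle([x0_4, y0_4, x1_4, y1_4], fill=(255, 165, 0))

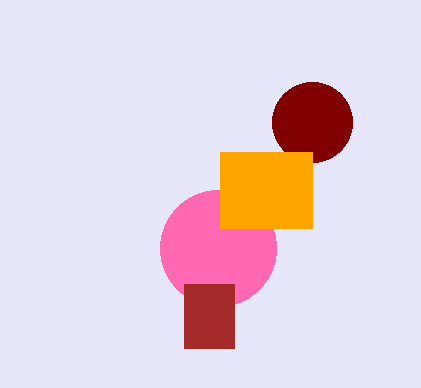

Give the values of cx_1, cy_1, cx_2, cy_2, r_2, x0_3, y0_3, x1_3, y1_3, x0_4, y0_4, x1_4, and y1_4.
cx_1 = 218, cy_1 = 248, cx_2 = 312, cy_2 = 122, r_2 = 40, x0_3 = 184, y0_3 = 284, x1_3 = 234, y1_3 = 348, x0_4 = 220, y0_4 = 152, x1_4 = 312, y1_4 = 228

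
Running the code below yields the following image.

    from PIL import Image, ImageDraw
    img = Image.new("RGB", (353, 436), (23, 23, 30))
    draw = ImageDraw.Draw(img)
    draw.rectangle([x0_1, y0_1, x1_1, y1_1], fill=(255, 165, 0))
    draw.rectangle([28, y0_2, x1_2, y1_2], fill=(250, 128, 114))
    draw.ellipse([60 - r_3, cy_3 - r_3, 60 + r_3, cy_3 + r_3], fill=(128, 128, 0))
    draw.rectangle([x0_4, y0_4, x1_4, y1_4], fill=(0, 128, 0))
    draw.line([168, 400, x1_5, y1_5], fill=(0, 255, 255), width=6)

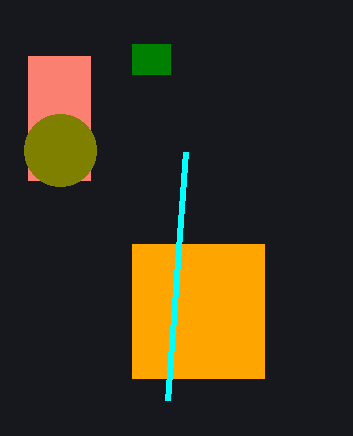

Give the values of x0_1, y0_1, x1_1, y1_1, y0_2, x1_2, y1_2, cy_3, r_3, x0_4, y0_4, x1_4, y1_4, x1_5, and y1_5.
x0_1 = 132, y0_1 = 244, x1_1 = 264, y1_1 = 378, y0_2 = 56, x1_2 = 90, y1_2 = 180, cy_3 = 150, r_3 = 36, x0_4 = 132, y0_4 = 44, x1_4 = 170, y1_4 = 74, x1_5 = 186, y1_5 = 152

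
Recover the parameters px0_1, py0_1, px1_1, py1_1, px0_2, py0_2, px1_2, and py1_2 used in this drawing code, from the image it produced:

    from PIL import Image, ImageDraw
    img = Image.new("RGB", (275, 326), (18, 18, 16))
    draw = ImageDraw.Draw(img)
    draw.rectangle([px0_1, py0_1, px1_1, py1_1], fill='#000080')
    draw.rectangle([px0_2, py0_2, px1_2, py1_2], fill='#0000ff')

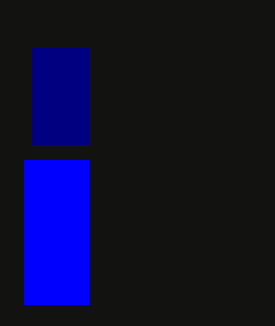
px0_1 = 32
py0_1 = 48
px1_1 = 88
py1_1 = 144
px0_2 = 24
py0_2 = 160
px1_2 = 88
py1_2 = 304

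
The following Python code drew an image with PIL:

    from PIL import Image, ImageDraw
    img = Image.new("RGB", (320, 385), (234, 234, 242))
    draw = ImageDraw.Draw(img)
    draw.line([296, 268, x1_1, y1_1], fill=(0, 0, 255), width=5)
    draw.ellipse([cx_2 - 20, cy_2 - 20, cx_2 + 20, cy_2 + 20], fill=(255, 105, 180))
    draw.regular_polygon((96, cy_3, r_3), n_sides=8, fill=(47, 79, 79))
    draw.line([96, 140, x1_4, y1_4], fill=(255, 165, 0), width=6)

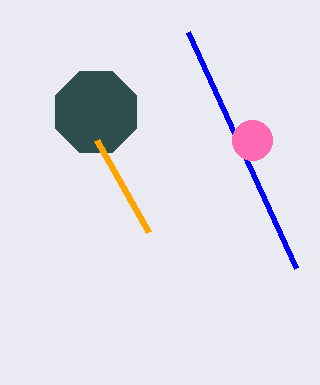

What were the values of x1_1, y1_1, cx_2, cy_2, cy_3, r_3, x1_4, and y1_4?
x1_1 = 188; y1_1 = 32; cx_2 = 252; cy_2 = 140; cy_3 = 112; r_3 = 44; x1_4 = 148; y1_4 = 232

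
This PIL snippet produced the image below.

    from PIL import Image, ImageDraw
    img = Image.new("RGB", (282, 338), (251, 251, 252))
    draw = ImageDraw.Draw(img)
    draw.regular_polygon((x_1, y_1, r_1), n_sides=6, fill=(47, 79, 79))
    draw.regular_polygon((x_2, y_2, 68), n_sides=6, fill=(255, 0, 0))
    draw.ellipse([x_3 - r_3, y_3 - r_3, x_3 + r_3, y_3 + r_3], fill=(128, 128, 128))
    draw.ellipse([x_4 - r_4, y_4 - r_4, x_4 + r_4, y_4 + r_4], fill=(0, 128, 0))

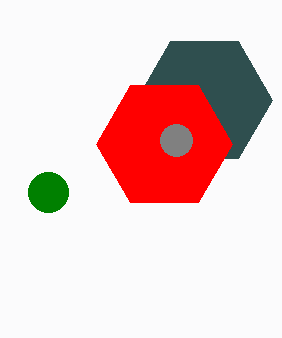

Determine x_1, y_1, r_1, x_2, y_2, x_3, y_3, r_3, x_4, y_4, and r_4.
x_1 = 204
y_1 = 100
r_1 = 68
x_2 = 164
y_2 = 144
x_3 = 176
y_3 = 140
r_3 = 16
x_4 = 48
y_4 = 192
r_4 = 20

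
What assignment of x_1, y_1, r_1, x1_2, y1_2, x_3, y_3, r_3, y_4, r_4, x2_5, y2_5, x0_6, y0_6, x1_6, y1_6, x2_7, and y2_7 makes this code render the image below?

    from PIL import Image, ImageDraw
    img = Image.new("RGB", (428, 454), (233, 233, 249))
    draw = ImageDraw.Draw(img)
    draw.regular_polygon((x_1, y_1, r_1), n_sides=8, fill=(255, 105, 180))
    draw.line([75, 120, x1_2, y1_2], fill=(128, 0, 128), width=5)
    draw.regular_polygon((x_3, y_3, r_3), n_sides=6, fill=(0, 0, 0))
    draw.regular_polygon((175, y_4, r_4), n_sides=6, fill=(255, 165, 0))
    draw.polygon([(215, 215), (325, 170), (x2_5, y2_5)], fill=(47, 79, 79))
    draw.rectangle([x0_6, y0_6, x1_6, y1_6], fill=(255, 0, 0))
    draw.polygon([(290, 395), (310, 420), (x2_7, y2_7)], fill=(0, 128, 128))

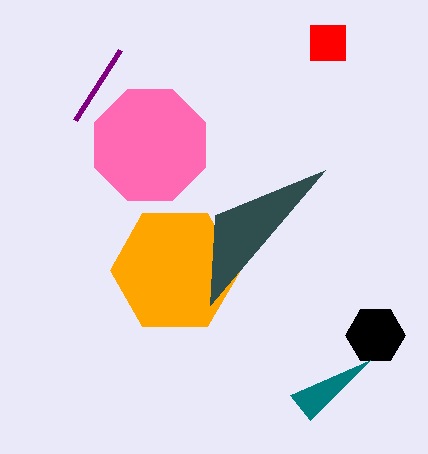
x_1 = 150, y_1 = 145, r_1 = 60, x1_2 = 120, y1_2 = 50, x_3 = 375, y_3 = 335, r_3 = 30, y_4 = 270, r_4 = 65, x2_5 = 210, y2_5 = 305, x0_6 = 310, y0_6 = 25, x1_6 = 345, y1_6 = 60, x2_7 = 370, y2_7 = 360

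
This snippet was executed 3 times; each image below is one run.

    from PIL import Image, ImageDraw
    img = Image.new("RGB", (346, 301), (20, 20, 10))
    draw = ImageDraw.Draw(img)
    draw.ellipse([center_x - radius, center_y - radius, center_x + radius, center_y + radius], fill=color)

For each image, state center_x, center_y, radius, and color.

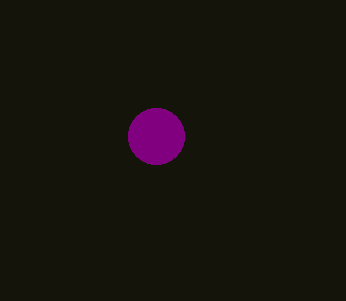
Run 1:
center_x = 156
center_y = 136
radius = 28
color = 'purple'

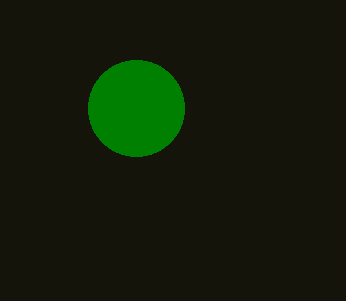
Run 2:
center_x = 136; center_y = 108; radius = 48; color = 'green'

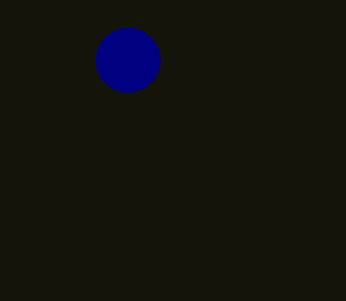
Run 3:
center_x = 128; center_y = 60; radius = 32; color = 'navy'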